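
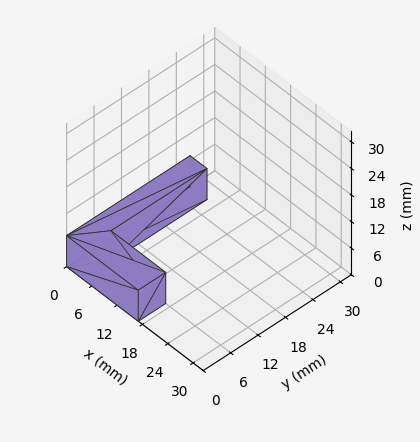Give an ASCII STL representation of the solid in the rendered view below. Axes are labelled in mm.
Reading the render: the shape is an L-shaped prism: outer 17 × 27 mm, arm thicknesses ≈ 6 mm (horizontal) and 4 mm (vertical), extruded 7 mm in z (dimensions read to the nearest mm from the axis ticks). For the STL, each face is triangulated and given an outward normal.

solid part
  facet normal 0.0000 0.0000 -1.0000
    outer loop
      vertex 17.00 6.00 0.00
      vertex 17.00 0.00 0.00
      vertex 0.00 0.00 0.00
    endloop
  endfacet
  facet normal 0.0000 0.0000 -1.0000
    outer loop
      vertex 4.00 6.00 0.00
      vertex 17.00 6.00 0.00
      vertex 0.00 0.00 0.00
    endloop
  endfacet
  facet normal 0.0000 0.0000 -1.0000
    outer loop
      vertex 4.00 27.00 0.00
      vertex 4.00 6.00 0.00
      vertex 0.00 0.00 0.00
    endloop
  endfacet
  facet normal 0.0000 0.0000 -1.0000
    outer loop
      vertex 0.00 27.00 0.00
      vertex 4.00 27.00 0.00
      vertex 0.00 0.00 0.00
    endloop
  endfacet
  facet normal 0.0000 0.0000 1.0000
    outer loop
      vertex 0.00 0.00 7.00
      vertex 17.00 0.00 7.00
      vertex 17.00 6.00 7.00
    endloop
  endfacet
  facet normal 0.0000 0.0000 1.0000
    outer loop
      vertex 0.00 0.00 7.00
      vertex 17.00 6.00 7.00
      vertex 4.00 6.00 7.00
    endloop
  endfacet
  facet normal 0.0000 0.0000 1.0000
    outer loop
      vertex 0.00 0.00 7.00
      vertex 4.00 6.00 7.00
      vertex 4.00 27.00 7.00
    endloop
  endfacet
  facet normal 0.0000 0.0000 1.0000
    outer loop
      vertex 0.00 0.00 7.00
      vertex 4.00 27.00 7.00
      vertex 0.00 27.00 7.00
    endloop
  endfacet
  facet normal 0.0000 -1.0000 0.0000
    outer loop
      vertex 0.00 0.00 0.00
      vertex 17.00 0.00 0.00
      vertex 17.00 0.00 7.00
    endloop
  endfacet
  facet normal 0.0000 -1.0000 0.0000
    outer loop
      vertex 0.00 0.00 0.00
      vertex 17.00 0.00 7.00
      vertex 0.00 0.00 7.00
    endloop
  endfacet
  facet normal 1.0000 0.0000 0.0000
    outer loop
      vertex 17.00 0.00 0.00
      vertex 17.00 6.00 0.00
      vertex 17.00 6.00 7.00
    endloop
  endfacet
  facet normal 1.0000 0.0000 0.0000
    outer loop
      vertex 17.00 0.00 0.00
      vertex 17.00 6.00 7.00
      vertex 17.00 0.00 7.00
    endloop
  endfacet
  facet normal 0.0000 1.0000 0.0000
    outer loop
      vertex 17.00 6.00 0.00
      vertex 4.00 6.00 0.00
      vertex 4.00 6.00 7.00
    endloop
  endfacet
  facet normal 0.0000 1.0000 0.0000
    outer loop
      vertex 17.00 6.00 0.00
      vertex 4.00 6.00 7.00
      vertex 17.00 6.00 7.00
    endloop
  endfacet
  facet normal 1.0000 0.0000 0.0000
    outer loop
      vertex 4.00 6.00 0.00
      vertex 4.00 27.00 0.00
      vertex 4.00 27.00 7.00
    endloop
  endfacet
  facet normal 1.0000 0.0000 0.0000
    outer loop
      vertex 4.00 6.00 0.00
      vertex 4.00 27.00 7.00
      vertex 4.00 6.00 7.00
    endloop
  endfacet
  facet normal 0.0000 1.0000 0.0000
    outer loop
      vertex 4.00 27.00 0.00
      vertex 0.00 27.00 0.00
      vertex 0.00 27.00 7.00
    endloop
  endfacet
  facet normal 0.0000 1.0000 0.0000
    outer loop
      vertex 4.00 27.00 0.00
      vertex 0.00 27.00 7.00
      vertex 4.00 27.00 7.00
    endloop
  endfacet
  facet normal -1.0000 0.0000 0.0000
    outer loop
      vertex 0.00 27.00 0.00
      vertex 0.00 0.00 0.00
      vertex 0.00 0.00 7.00
    endloop
  endfacet
  facet normal -1.0000 0.0000 0.0000
    outer loop
      vertex 0.00 27.00 0.00
      vertex 0.00 0.00 7.00
      vertex 0.00 27.00 7.00
    endloop
  endfacet
endsolid part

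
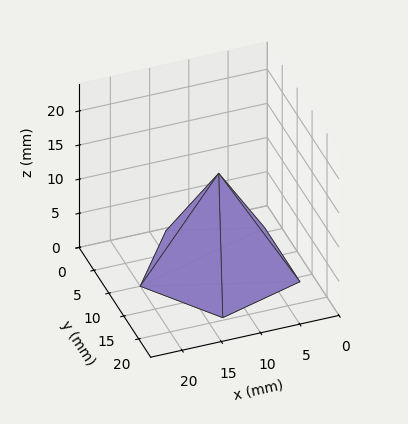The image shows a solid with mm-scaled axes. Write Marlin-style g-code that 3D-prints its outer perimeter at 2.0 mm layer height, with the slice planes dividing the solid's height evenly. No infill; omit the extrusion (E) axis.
Reading the render: the shape is a regular 5-sided pyramid, base circumscribed radius ≈ 10 mm, apex at z ≈ 14 mm (dimensions read to the nearest mm from the axis ticks). For the g-code, the solid's height is divided into equal slices at the stated Δz and each level perimeter traced with G1 moves after a G0 lift.

; perimeter-only toolpath
G21 ; units = mm
G90 ; absolute positioning
G28 ; home
; layer 1
G0 Z2.0
G0 X18.6 Y10.0
G1 X12.7 Y18.1
G1 X3.1 Y15.1
G1 X3.1 Y4.9
G1 X12.7 Y1.9
G1 X18.6 Y10.0
; layer 2
G0 Z4.0
G0 X17.1 Y10.0
G1 X12.2 Y16.8
G1 X4.2 Y14.2
G1 X4.2 Y5.8
G1 X12.2 Y3.2
G1 X17.1 Y10.0
; layer 3
G0 Z6.0
G0 X15.7 Y10.0
G1 X11.8 Y15.4
G1 X5.4 Y13.4
G1 X5.4 Y6.6
G1 X11.8 Y4.6
G1 X15.7 Y10.0
; layer 4
G0 Z8.0
G0 X14.3 Y10.0
G1 X11.3 Y14.1
G1 X6.5 Y12.5
G1 X6.5 Y7.5
G1 X11.3 Y5.9
G1 X14.3 Y10.0
; layer 5
G0 Z10.0
G0 X12.9 Y10.0
G1 X10.9 Y12.7
G1 X7.7 Y11.7
G1 X7.7 Y8.3
G1 X10.9 Y7.3
G1 X12.9 Y10.0
; layer 6
G0 Z12.0
G0 X11.4 Y10.0
G1 X10.4 Y11.4
G1 X8.8 Y10.8
G1 X8.8 Y9.2
G1 X10.4 Y8.6
G1 X11.4 Y10.0
M2 ; end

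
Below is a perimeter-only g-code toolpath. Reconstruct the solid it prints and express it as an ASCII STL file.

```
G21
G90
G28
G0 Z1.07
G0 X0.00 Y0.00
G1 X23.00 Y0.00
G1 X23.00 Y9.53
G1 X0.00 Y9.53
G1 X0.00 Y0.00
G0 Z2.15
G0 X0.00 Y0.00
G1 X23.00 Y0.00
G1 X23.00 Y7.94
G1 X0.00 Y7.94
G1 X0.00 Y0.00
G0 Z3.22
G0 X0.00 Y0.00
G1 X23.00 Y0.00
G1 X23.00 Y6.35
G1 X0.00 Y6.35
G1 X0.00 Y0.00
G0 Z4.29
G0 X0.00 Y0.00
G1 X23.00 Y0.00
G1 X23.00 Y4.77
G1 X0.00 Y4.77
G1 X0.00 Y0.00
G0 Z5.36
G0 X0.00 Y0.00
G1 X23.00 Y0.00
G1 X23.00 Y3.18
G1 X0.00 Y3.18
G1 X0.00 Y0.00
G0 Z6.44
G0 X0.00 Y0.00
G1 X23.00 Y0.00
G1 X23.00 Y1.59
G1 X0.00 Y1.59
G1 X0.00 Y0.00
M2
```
solid part
  facet normal 0.0000 0.0000 -1.0000
    outer loop
      vertex 23.00 11.12 0.00
      vertex 23.00 0.00 0.00
      vertex 0.00 0.00 0.00
    endloop
  endfacet
  facet normal 0.0000 0.0000 -1.0000
    outer loop
      vertex 0.00 11.12 0.00
      vertex 23.00 11.12 0.00
      vertex 0.00 0.00 0.00
    endloop
  endfacet
  facet normal 0.0000 -1.0000 0.0000
    outer loop
      vertex 0.00 0.00 0.00
      vertex 23.00 0.00 0.00
      vertex 23.00 0.00 7.51
    endloop
  endfacet
  facet normal 0.0000 -1.0000 0.0000
    outer loop
      vertex 0.00 0.00 0.00
      vertex 23.00 0.00 7.51
      vertex 0.00 0.00 7.51
    endloop
  endfacet
  facet normal 0.0000 0.5597 0.8287
    outer loop
      vertex 0.00 0.00 7.51
      vertex 23.00 0.00 7.51
      vertex 23.00 11.12 0.00
    endloop
  endfacet
  facet normal 0.0000 0.5597 0.8287
    outer loop
      vertex 0.00 0.00 7.51
      vertex 23.00 11.12 0.00
      vertex 0.00 11.12 0.00
    endloop
  endfacet
  facet normal -1.0000 0.0000 0.0000
    outer loop
      vertex 0.00 0.00 7.51
      vertex 0.00 11.12 0.00
      vertex 0.00 0.00 0.00
    endloop
  endfacet
  facet normal 1.0000 0.0000 0.0000
    outer loop
      vertex 23.00 0.00 0.00
      vertex 23.00 11.12 0.00
      vertex 23.00 0.00 7.51
    endloop
  endfacet
endsolid part

The G0 Z moves step by Δz≈1.07 mm. The G1 loops shrink linearly with z, so the solid tapers from its base footprint up to z≈7.51. Closing with a flat bottom cap and the tapered top and triangulating gives 8 facets — a wedge (ramp): 23 × 11.1 mm base, rising to 7.51 mm along the y=0 edge and sloping linearly to z=0 at y=11.1.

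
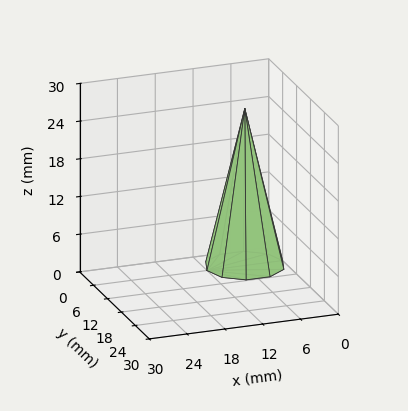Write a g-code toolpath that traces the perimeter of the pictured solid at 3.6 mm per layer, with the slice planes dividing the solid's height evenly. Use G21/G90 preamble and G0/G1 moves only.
Reading the render: the shape is a regular 10-sided pyramid, base circumscribed radius ≈ 6 mm, apex at z ≈ 25 mm (dimensions read to the nearest mm from the axis ticks). For the g-code, the solid's height is divided into equal slices at the stated Δz and each level perimeter traced with G1 moves after a G0 lift.

; perimeter-only toolpath
G21 ; units = mm
G90 ; absolute positioning
G28 ; home
; layer 1
G0 Z3.6
G0 X11.1 Y6.0
G1 X10.2 Y9.0
G1 X7.6 Y10.9
G1 X4.4 Y10.9
G1 X1.8 Y9.0
G1 X0.9 Y6.0
G1 X1.8 Y3.0
G1 X4.4 Y1.1
G1 X7.6 Y1.1
G1 X10.2 Y3.0
G1 X11.1 Y6.0
; layer 2
G0 Z7.1
G0 X10.3 Y6.0
G1 X9.5 Y8.5
G1 X7.4 Y10.1
G1 X4.6 Y10.1
G1 X2.5 Y8.5
G1 X1.7 Y6.0
G1 X2.5 Y3.5
G1 X4.6 Y1.9
G1 X7.4 Y1.9
G1 X9.5 Y3.5
G1 X10.3 Y6.0
; layer 3
G0 Z10.7
G0 X9.4 Y6.0
G1 X8.8 Y8.0
G1 X7.1 Y9.3
G1 X4.9 Y9.3
G1 X3.2 Y8.0
G1 X2.6 Y6.0
G1 X3.2 Y4.0
G1 X4.9 Y2.7
G1 X7.1 Y2.7
G1 X8.8 Y4.0
G1 X9.4 Y6.0
; layer 4
G0 Z14.3
G0 X8.6 Y6.0
G1 X8.1 Y7.5
G1 X6.8 Y8.4
G1 X5.2 Y8.4
G1 X3.9 Y7.5
G1 X3.4 Y6.0
G1 X3.9 Y4.5
G1 X5.2 Y3.6
G1 X6.8 Y3.6
G1 X8.1 Y4.5
G1 X8.6 Y6.0
; layer 5
G0 Z17.9
G0 X7.7 Y6.0
G1 X7.4 Y7.0
G1 X6.5 Y7.6
G1 X5.5 Y7.6
G1 X4.6 Y7.0
G1 X4.3 Y6.0
G1 X4.6 Y5.0
G1 X5.5 Y4.4
G1 X6.5 Y4.4
G1 X7.4 Y5.0
G1 X7.7 Y6.0
; layer 6
G0 Z21.4
G0 X6.9 Y6.0
G1 X6.7 Y6.5
G1 X6.3 Y6.8
G1 X5.7 Y6.8
G1 X5.3 Y6.5
G1 X5.1 Y6.0
G1 X5.3 Y5.5
G1 X5.7 Y5.2
G1 X6.3 Y5.2
G1 X6.7 Y5.5
G1 X6.9 Y6.0
M2 ; end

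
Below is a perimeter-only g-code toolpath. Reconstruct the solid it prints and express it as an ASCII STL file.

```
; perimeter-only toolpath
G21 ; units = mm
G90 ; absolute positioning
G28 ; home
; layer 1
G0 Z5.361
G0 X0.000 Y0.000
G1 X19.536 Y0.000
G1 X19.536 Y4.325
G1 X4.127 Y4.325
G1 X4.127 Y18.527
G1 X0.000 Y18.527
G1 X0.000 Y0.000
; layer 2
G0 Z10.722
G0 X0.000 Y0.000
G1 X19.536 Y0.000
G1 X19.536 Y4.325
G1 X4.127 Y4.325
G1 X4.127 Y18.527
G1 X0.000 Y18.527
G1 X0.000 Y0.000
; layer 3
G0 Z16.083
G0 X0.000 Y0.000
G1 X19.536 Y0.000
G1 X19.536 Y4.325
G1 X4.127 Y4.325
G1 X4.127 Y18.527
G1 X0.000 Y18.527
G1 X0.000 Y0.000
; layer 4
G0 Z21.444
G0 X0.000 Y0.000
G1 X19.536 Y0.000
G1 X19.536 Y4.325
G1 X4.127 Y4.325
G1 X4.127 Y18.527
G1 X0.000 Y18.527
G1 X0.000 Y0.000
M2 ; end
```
solid part
  facet normal 0.0000 0.0000 -1.0000
    outer loop
      vertex 19.536 4.325 0.000
      vertex 19.536 0.000 0.000
      vertex 0.000 0.000 0.000
    endloop
  endfacet
  facet normal 0.0000 0.0000 -1.0000
    outer loop
      vertex 4.127 4.325 0.000
      vertex 19.536 4.325 0.000
      vertex 0.000 0.000 0.000
    endloop
  endfacet
  facet normal 0.0000 0.0000 -1.0000
    outer loop
      vertex 4.127 18.527 0.000
      vertex 4.127 4.325 0.000
      vertex 0.000 0.000 0.000
    endloop
  endfacet
  facet normal 0.0000 0.0000 -1.0000
    outer loop
      vertex 0.000 18.527 0.000
      vertex 4.127 18.527 0.000
      vertex 0.000 0.000 0.000
    endloop
  endfacet
  facet normal 0.0000 0.0000 1.0000
    outer loop
      vertex 0.000 0.000 21.444
      vertex 19.536 0.000 21.444
      vertex 19.536 4.325 21.444
    endloop
  endfacet
  facet normal 0.0000 0.0000 1.0000
    outer loop
      vertex 0.000 0.000 21.444
      vertex 19.536 4.325 21.444
      vertex 4.127 4.325 21.444
    endloop
  endfacet
  facet normal 0.0000 0.0000 1.0000
    outer loop
      vertex 0.000 0.000 21.444
      vertex 4.127 4.325 21.444
      vertex 4.127 18.527 21.444
    endloop
  endfacet
  facet normal 0.0000 0.0000 1.0000
    outer loop
      vertex 0.000 0.000 21.444
      vertex 4.127 18.527 21.444
      vertex 0.000 18.527 21.444
    endloop
  endfacet
  facet normal 0.0000 -1.0000 0.0000
    outer loop
      vertex 0.000 0.000 0.000
      vertex 19.536 0.000 0.000
      vertex 19.536 0.000 21.444
    endloop
  endfacet
  facet normal 0.0000 -1.0000 0.0000
    outer loop
      vertex 0.000 0.000 0.000
      vertex 19.536 0.000 21.444
      vertex 0.000 0.000 21.444
    endloop
  endfacet
  facet normal 1.0000 0.0000 0.0000
    outer loop
      vertex 19.536 0.000 0.000
      vertex 19.536 4.325 0.000
      vertex 19.536 4.325 21.444
    endloop
  endfacet
  facet normal 1.0000 0.0000 0.0000
    outer loop
      vertex 19.536 0.000 0.000
      vertex 19.536 4.325 21.444
      vertex 19.536 0.000 21.444
    endloop
  endfacet
  facet normal 0.0000 1.0000 0.0000
    outer loop
      vertex 19.536 4.325 0.000
      vertex 4.127 4.325 0.000
      vertex 4.127 4.325 21.444
    endloop
  endfacet
  facet normal 0.0000 1.0000 0.0000
    outer loop
      vertex 19.536 4.325 0.000
      vertex 4.127 4.325 21.444
      vertex 19.536 4.325 21.444
    endloop
  endfacet
  facet normal 1.0000 0.0000 0.0000
    outer loop
      vertex 4.127 4.325 0.000
      vertex 4.127 18.527 0.000
      vertex 4.127 18.527 21.444
    endloop
  endfacet
  facet normal 1.0000 0.0000 0.0000
    outer loop
      vertex 4.127 4.325 0.000
      vertex 4.127 18.527 21.444
      vertex 4.127 4.325 21.444
    endloop
  endfacet
  facet normal 0.0000 1.0000 0.0000
    outer loop
      vertex 4.127 18.527 0.000
      vertex 0.000 18.527 0.000
      vertex 0.000 18.527 21.444
    endloop
  endfacet
  facet normal 0.0000 1.0000 0.0000
    outer loop
      vertex 4.127 18.527 0.000
      vertex 0.000 18.527 21.444
      vertex 4.127 18.527 21.444
    endloop
  endfacet
  facet normal -1.0000 0.0000 0.0000
    outer loop
      vertex 0.000 18.527 0.000
      vertex 0.000 0.000 0.000
      vertex 0.000 0.000 21.444
    endloop
  endfacet
  facet normal -1.0000 0.0000 0.0000
    outer loop
      vertex 0.000 18.527 0.000
      vertex 0.000 0.000 21.444
      vertex 0.000 18.527 21.444
    endloop
  endfacet
endsolid part

The G0 Z moves step by Δz≈5.361 mm. Every layer's G1 loop is the same polygon, so the solid is a straight extrusion of it from z=0 to z≈21.4. Closing with flat bottom and top caps and triangulating gives 20 facets — an L-shaped prism: outer 19.5 × 18.5 mm, arm thicknesses ≈ 4.33 mm (horizontal) and 4.13 mm (vertical), extruded 21.4 mm in z.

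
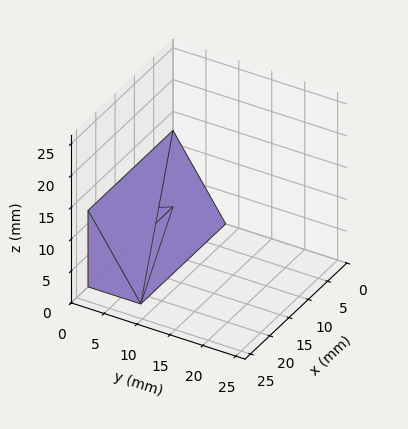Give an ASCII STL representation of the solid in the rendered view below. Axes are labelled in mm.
Reading the render: the shape is a wedge (ramp): 22 × 8 mm base, rising to 12 mm along the y=0 edge and sloping linearly to z=0 at y=8 (dimensions read to the nearest mm from the axis ticks). For the STL, each face is triangulated and given an outward normal.

solid part
  facet normal 0.0000 0.0000 -1.0000
    outer loop
      vertex 22.00 8.00 0.00
      vertex 22.00 0.00 0.00
      vertex 0.00 0.00 0.00
    endloop
  endfacet
  facet normal 0.0000 0.0000 -1.0000
    outer loop
      vertex 0.00 8.00 0.00
      vertex 22.00 8.00 0.00
      vertex 0.00 0.00 0.00
    endloop
  endfacet
  facet normal 0.0000 -1.0000 0.0000
    outer loop
      vertex 0.00 0.00 0.00
      vertex 22.00 0.00 0.00
      vertex 22.00 0.00 12.00
    endloop
  endfacet
  facet normal 0.0000 -1.0000 0.0000
    outer loop
      vertex 0.00 0.00 0.00
      vertex 22.00 0.00 12.00
      vertex 0.00 0.00 12.00
    endloop
  endfacet
  facet normal 0.0000 0.8321 0.5547
    outer loop
      vertex 0.00 0.00 12.00
      vertex 22.00 0.00 12.00
      vertex 22.00 8.00 0.00
    endloop
  endfacet
  facet normal 0.0000 0.8321 0.5547
    outer loop
      vertex 0.00 0.00 12.00
      vertex 22.00 8.00 0.00
      vertex 0.00 8.00 0.00
    endloop
  endfacet
  facet normal -1.0000 0.0000 0.0000
    outer loop
      vertex 0.00 0.00 12.00
      vertex 0.00 8.00 0.00
      vertex 0.00 0.00 0.00
    endloop
  endfacet
  facet normal 1.0000 0.0000 0.0000
    outer loop
      vertex 22.00 0.00 0.00
      vertex 22.00 8.00 0.00
      vertex 22.00 0.00 12.00
    endloop
  endfacet
endsolid part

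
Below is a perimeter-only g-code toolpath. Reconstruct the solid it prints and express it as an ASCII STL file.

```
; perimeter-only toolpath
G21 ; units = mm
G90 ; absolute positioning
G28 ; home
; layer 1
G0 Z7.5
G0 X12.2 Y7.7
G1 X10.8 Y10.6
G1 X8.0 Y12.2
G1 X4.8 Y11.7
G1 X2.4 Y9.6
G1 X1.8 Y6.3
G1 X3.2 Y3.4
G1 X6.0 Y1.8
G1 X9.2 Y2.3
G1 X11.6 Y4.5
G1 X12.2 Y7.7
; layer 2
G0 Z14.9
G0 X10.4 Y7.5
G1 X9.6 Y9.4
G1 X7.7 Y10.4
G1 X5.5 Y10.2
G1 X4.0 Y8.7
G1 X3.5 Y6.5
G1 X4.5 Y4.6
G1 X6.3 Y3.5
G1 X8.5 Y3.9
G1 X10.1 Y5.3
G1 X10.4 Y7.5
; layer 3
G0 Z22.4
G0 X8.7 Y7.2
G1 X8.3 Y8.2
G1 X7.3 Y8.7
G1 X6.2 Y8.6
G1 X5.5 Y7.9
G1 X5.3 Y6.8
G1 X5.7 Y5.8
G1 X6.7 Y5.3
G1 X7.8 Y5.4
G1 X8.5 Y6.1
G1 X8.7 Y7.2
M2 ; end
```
solid part
  facet normal 0.0000 0.0000 -1.0000
    outer loop
      vertex 8.3 13.9 0.0
      vertex 12.1 11.8 0.0
      vertex 13.9 7.9 0.0
    endloop
  endfacet
  facet normal 0.0000 0.0000 -1.0000
    outer loop
      vertex 4.0 13.3 0.0
      vertex 8.3 13.9 0.0
      vertex 13.9 7.9 0.0
    endloop
  endfacet
  facet normal 0.0000 0.0000 -1.0000
    outer loop
      vertex 0.9 10.4 0.0
      vertex 4.0 13.3 0.0
      vertex 13.9 7.9 0.0
    endloop
  endfacet
  facet normal 0.0000 0.0000 -1.0000
    outer loop
      vertex 0.1 6.1 0.0
      vertex 0.9 10.4 0.0
      vertex 13.9 7.9 0.0
    endloop
  endfacet
  facet normal 0.0000 0.0000 -1.0000
    outer loop
      vertex 1.9 2.2 0.0
      vertex 0.1 6.1 0.0
      vertex 13.9 7.9 0.0
    endloop
  endfacet
  facet normal 0.0000 0.0000 -1.0000
    outer loop
      vertex 5.7 0.1 0.0
      vertex 1.9 2.2 0.0
      vertex 13.9 7.9 0.0
    endloop
  endfacet
  facet normal 0.0000 0.0000 -1.0000
    outer loop
      vertex 10.0 0.7 0.0
      vertex 5.7 0.1 0.0
      vertex 13.9 7.9 0.0
    endloop
  endfacet
  facet normal 0.0000 0.0000 -1.0000
    outer loop
      vertex 13.1 3.6 0.0
      vertex 10.0 0.7 0.0
      vertex 13.9 7.9 0.0
    endloop
  endfacet
  facet normal 0.8864 0.4091 0.2169
    outer loop
      vertex 13.9 7.9 0.0
      vertex 12.1 11.8 0.0
      vertex 7.0 7.0 29.9
    endloop
  endfacet
  facet normal 0.4721 0.8543 0.2177
    outer loop
      vertex 12.1 11.8 0.0
      vertex 8.3 13.9 0.0
      vertex 7.0 7.0 29.9
    endloop
  endfacet
  facet normal -0.1349 0.9668 0.2172
    outer loop
      vertex 8.3 13.9 0.0
      vertex 4.0 13.3 0.0
      vertex 7.0 7.0 29.9
    endloop
  endfacet
  facet normal -0.6669 0.7129 0.2171
    outer loop
      vertex 4.0 13.3 0.0
      vertex 0.9 10.4 0.0
      vertex 7.0 7.0 29.9
    endloop
  endfacet
  facet normal -0.9599 0.1786 0.2161
    outer loop
      vertex 0.9 10.4 0.0
      vertex 0.1 6.1 0.0
      vertex 7.0 7.0 29.9
    endloop
  endfacet
  facet normal -0.8864 -0.4091 0.2169
    outer loop
      vertex 0.1 6.1 0.0
      vertex 1.9 2.2 0.0
      vertex 7.0 7.0 29.9
    endloop
  endfacet
  facet normal -0.4721 -0.8543 0.2177
    outer loop
      vertex 1.9 2.2 0.0
      vertex 5.7 0.1 0.0
      vertex 7.0 7.0 29.9
    endloop
  endfacet
  facet normal 0.1349 -0.9668 0.2172
    outer loop
      vertex 5.7 0.1 0.0
      vertex 10.0 0.7 0.0
      vertex 7.0 7.0 29.9
    endloop
  endfacet
  facet normal 0.6669 -0.7129 0.2171
    outer loop
      vertex 10.0 0.7 0.0
      vertex 13.1 3.6 0.0
      vertex 7.0 7.0 29.9
    endloop
  endfacet
  facet normal 0.9599 -0.1786 0.2161
    outer loop
      vertex 13.1 3.6 0.0
      vertex 13.9 7.9 0.0
      vertex 7.0 7.0 29.9
    endloop
  endfacet
endsolid part

The G0 Z moves step by Δz≈7.5 mm. The G1 loops shrink linearly with z, so the solid tapers from its base footprint up to z≈29.9. Closing with a flat bottom cap and the tapered top and triangulating gives 18 facets — a regular 10-sided pyramid, base circumscribed radius ≈ 7 mm, apex at z ≈ 29.9 mm.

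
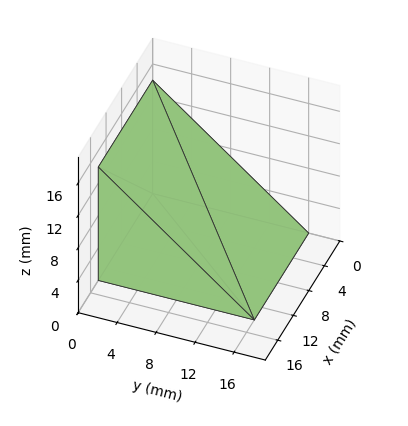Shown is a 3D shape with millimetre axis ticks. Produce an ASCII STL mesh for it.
Reading the render: the shape is a wedge (ramp): 14 × 16 mm base, rising to 14 mm along the y=0 edge and sloping linearly to z=0 at y=16 (dimensions read to the nearest mm from the axis ticks). For the STL, each face is triangulated and given an outward normal.

solid part
  facet normal 0.0000 0.0000 -1.0000
    outer loop
      vertex 14.0 16.0 0.0
      vertex 14.0 0.0 0.0
      vertex 0.0 0.0 0.0
    endloop
  endfacet
  facet normal 0.0000 0.0000 -1.0000
    outer loop
      vertex 0.0 16.0 0.0
      vertex 14.0 16.0 0.0
      vertex 0.0 0.0 0.0
    endloop
  endfacet
  facet normal 0.0000 -1.0000 0.0000
    outer loop
      vertex 0.0 0.0 0.0
      vertex 14.0 0.0 0.0
      vertex 14.0 0.0 14.0
    endloop
  endfacet
  facet normal 0.0000 -1.0000 0.0000
    outer loop
      vertex 0.0 0.0 0.0
      vertex 14.0 0.0 14.0
      vertex 0.0 0.0 14.0
    endloop
  endfacet
  facet normal 0.0000 0.6585 0.7526
    outer loop
      vertex 0.0 0.0 14.0
      vertex 14.0 0.0 14.0
      vertex 14.0 16.0 0.0
    endloop
  endfacet
  facet normal 0.0000 0.6585 0.7526
    outer loop
      vertex 0.0 0.0 14.0
      vertex 14.0 16.0 0.0
      vertex 0.0 16.0 0.0
    endloop
  endfacet
  facet normal -1.0000 0.0000 0.0000
    outer loop
      vertex 0.0 0.0 14.0
      vertex 0.0 16.0 0.0
      vertex 0.0 0.0 0.0
    endloop
  endfacet
  facet normal 1.0000 0.0000 0.0000
    outer loop
      vertex 14.0 0.0 0.0
      vertex 14.0 16.0 0.0
      vertex 14.0 0.0 14.0
    endloop
  endfacet
endsolid part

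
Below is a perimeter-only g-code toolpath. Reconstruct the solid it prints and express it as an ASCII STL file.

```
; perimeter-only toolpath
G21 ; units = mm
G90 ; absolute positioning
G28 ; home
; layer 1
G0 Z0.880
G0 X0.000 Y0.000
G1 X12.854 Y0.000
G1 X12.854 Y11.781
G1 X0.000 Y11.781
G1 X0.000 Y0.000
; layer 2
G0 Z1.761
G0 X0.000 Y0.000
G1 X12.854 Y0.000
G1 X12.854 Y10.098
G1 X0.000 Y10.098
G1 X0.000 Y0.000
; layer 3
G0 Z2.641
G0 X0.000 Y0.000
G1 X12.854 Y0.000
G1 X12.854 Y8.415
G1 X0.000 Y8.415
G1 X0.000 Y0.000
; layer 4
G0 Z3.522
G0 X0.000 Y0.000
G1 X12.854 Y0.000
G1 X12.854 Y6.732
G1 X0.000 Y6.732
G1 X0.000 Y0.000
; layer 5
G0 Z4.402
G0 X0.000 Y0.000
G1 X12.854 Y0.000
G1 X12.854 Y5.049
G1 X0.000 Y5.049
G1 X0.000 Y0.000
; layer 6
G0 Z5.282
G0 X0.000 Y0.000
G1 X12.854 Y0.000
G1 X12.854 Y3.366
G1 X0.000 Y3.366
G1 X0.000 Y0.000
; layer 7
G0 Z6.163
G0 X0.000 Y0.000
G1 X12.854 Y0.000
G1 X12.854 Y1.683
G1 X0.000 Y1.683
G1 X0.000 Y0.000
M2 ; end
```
solid part
  facet normal 0.0000 0.0000 -1.0000
    outer loop
      vertex 12.854 13.464 0.000
      vertex 12.854 0.000 0.000
      vertex 0.000 0.000 0.000
    endloop
  endfacet
  facet normal 0.0000 0.0000 -1.0000
    outer loop
      vertex 0.000 13.464 0.000
      vertex 12.854 13.464 0.000
      vertex 0.000 0.000 0.000
    endloop
  endfacet
  facet normal 0.0000 -1.0000 0.0000
    outer loop
      vertex 0.000 0.000 0.000
      vertex 12.854 0.000 0.000
      vertex 12.854 0.000 7.043
    endloop
  endfacet
  facet normal 0.0000 -1.0000 0.0000
    outer loop
      vertex 0.000 0.000 0.000
      vertex 12.854 0.000 7.043
      vertex 0.000 0.000 7.043
    endloop
  endfacet
  facet normal 0.0000 0.4635 0.8861
    outer loop
      vertex 0.000 0.000 7.043
      vertex 12.854 0.000 7.043
      vertex 12.854 13.464 0.000
    endloop
  endfacet
  facet normal 0.0000 0.4635 0.8861
    outer loop
      vertex 0.000 0.000 7.043
      vertex 12.854 13.464 0.000
      vertex 0.000 13.464 0.000
    endloop
  endfacet
  facet normal -1.0000 0.0000 0.0000
    outer loop
      vertex 0.000 0.000 7.043
      vertex 0.000 13.464 0.000
      vertex 0.000 0.000 0.000
    endloop
  endfacet
  facet normal 1.0000 0.0000 0.0000
    outer loop
      vertex 12.854 0.000 0.000
      vertex 12.854 13.464 0.000
      vertex 12.854 0.000 7.043
    endloop
  endfacet
endsolid part

The G0 Z moves step by Δz≈0.880 mm. The G1 loops shrink linearly with z, so the solid tapers from its base footprint up to z≈7.04. Closing with a flat bottom cap and the tapered top and triangulating gives 8 facets — a wedge (ramp): 12.9 × 13.5 mm base, rising to 7.04 mm along the y=0 edge and sloping linearly to z=0 at y=13.5.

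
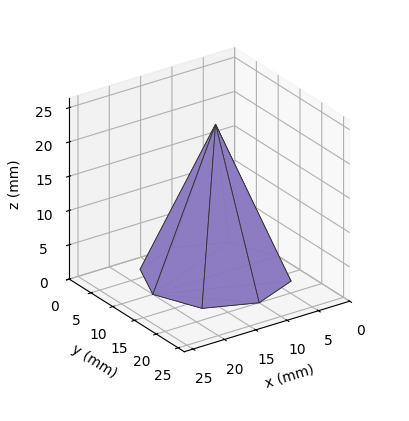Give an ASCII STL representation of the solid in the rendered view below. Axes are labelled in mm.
Reading the render: the shape is a regular 8-sided pyramid, base circumscribed radius ≈ 10 mm, apex at z ≈ 22 mm (dimensions read to the nearest mm from the axis ticks). For the STL, each face is triangulated and given an outward normal.

solid part
  facet normal 0.0000 0.0000 -1.0000
    outer loop
      vertex 10.0 20.0 0.0
      vertex 17.1 17.1 0.0
      vertex 20.0 10.0 0.0
    endloop
  endfacet
  facet normal 0.0000 0.0000 -1.0000
    outer loop
      vertex 2.9 17.1 0.0
      vertex 10.0 20.0 0.0
      vertex 20.0 10.0 0.0
    endloop
  endfacet
  facet normal 0.0000 0.0000 -1.0000
    outer loop
      vertex 0.0 10.0 0.0
      vertex 2.9 17.1 0.0
      vertex 20.0 10.0 0.0
    endloop
  endfacet
  facet normal 0.0000 0.0000 -1.0000
    outer loop
      vertex 2.9 2.9 0.0
      vertex 0.0 10.0 0.0
      vertex 20.0 10.0 0.0
    endloop
  endfacet
  facet normal 0.0000 0.0000 -1.0000
    outer loop
      vertex 10.0 0.0 0.0
      vertex 2.9 2.9 0.0
      vertex 20.0 10.0 0.0
    endloop
  endfacet
  facet normal 0.0000 0.0000 -1.0000
    outer loop
      vertex 17.1 2.9 0.0
      vertex 10.0 0.0 0.0
      vertex 20.0 10.0 0.0
    endloop
  endfacet
  facet normal 0.8533 0.3485 0.3879
    outer loop
      vertex 20.0 10.0 0.0
      vertex 17.1 17.1 0.0
      vertex 10.0 10.0 22.0
    endloop
  endfacet
  facet normal 0.3485 0.8533 0.3879
    outer loop
      vertex 17.1 17.1 0.0
      vertex 10.0 20.0 0.0
      vertex 10.0 10.0 22.0
    endloop
  endfacet
  facet normal -0.3485 0.8533 0.3879
    outer loop
      vertex 10.0 20.0 0.0
      vertex 2.9 17.1 0.0
      vertex 10.0 10.0 22.0
    endloop
  endfacet
  facet normal -0.8533 0.3485 0.3879
    outer loop
      vertex 2.9 17.1 0.0
      vertex 0.0 10.0 0.0
      vertex 10.0 10.0 22.0
    endloop
  endfacet
  facet normal -0.8533 -0.3485 0.3879
    outer loop
      vertex 0.0 10.0 0.0
      vertex 2.9 2.9 0.0
      vertex 10.0 10.0 22.0
    endloop
  endfacet
  facet normal -0.3485 -0.8533 0.3879
    outer loop
      vertex 2.9 2.9 0.0
      vertex 10.0 0.0 0.0
      vertex 10.0 10.0 22.0
    endloop
  endfacet
  facet normal 0.3485 -0.8533 0.3879
    outer loop
      vertex 10.0 0.0 0.0
      vertex 17.1 2.9 0.0
      vertex 10.0 10.0 22.0
    endloop
  endfacet
  facet normal 0.8533 -0.3485 0.3879
    outer loop
      vertex 17.1 2.9 0.0
      vertex 20.0 10.0 0.0
      vertex 10.0 10.0 22.0
    endloop
  endfacet
endsolid part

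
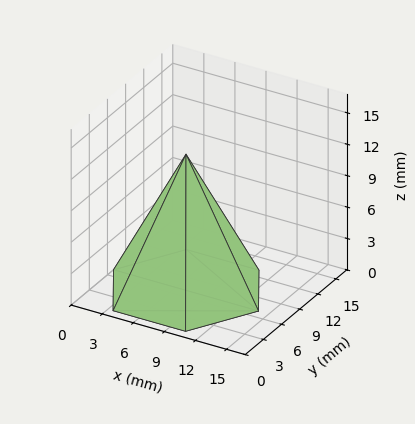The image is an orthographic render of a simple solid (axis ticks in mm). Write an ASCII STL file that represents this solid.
Reading the render: the shape is a regular 6-sided pyramid, base circumscribed radius ≈ 7 mm, apex at z ≈ 13 mm (dimensions read to the nearest mm from the axis ticks). For the STL, each face is triangulated and given an outward normal.

solid part
  facet normal 0.0000 0.0000 -1.0000
    outer loop
      vertex 3.500 13.062 0.000
      vertex 10.500 13.062 0.000
      vertex 14.000 7.000 0.000
    endloop
  endfacet
  facet normal 0.0000 0.0000 -1.0000
    outer loop
      vertex 0.000 7.000 0.000
      vertex 3.500 13.062 0.000
      vertex 14.000 7.000 0.000
    endloop
  endfacet
  facet normal 0.0000 0.0000 -1.0000
    outer loop
      vertex 3.500 0.938 0.000
      vertex 0.000 7.000 0.000
      vertex 14.000 7.000 0.000
    endloop
  endfacet
  facet normal 0.0000 0.0000 -1.0000
    outer loop
      vertex 10.500 0.938 0.000
      vertex 3.500 0.938 0.000
      vertex 14.000 7.000 0.000
    endloop
  endfacet
  facet normal 0.7849 0.4532 0.4226
    outer loop
      vertex 14.000 7.000 0.000
      vertex 10.500 13.062 0.000
      vertex 7.000 7.000 13.000
    endloop
  endfacet
  facet normal 0.0000 0.9063 0.4226
    outer loop
      vertex 10.500 13.062 0.000
      vertex 3.500 13.062 0.000
      vertex 7.000 7.000 13.000
    endloop
  endfacet
  facet normal -0.7849 0.4532 0.4226
    outer loop
      vertex 3.500 13.062 0.000
      vertex 0.000 7.000 0.000
      vertex 7.000 7.000 13.000
    endloop
  endfacet
  facet normal -0.7849 -0.4532 0.4226
    outer loop
      vertex 0.000 7.000 0.000
      vertex 3.500 0.938 0.000
      vertex 7.000 7.000 13.000
    endloop
  endfacet
  facet normal 0.0000 -0.9063 0.4226
    outer loop
      vertex 3.500 0.938 0.000
      vertex 10.500 0.938 0.000
      vertex 7.000 7.000 13.000
    endloop
  endfacet
  facet normal 0.7849 -0.4532 0.4226
    outer loop
      vertex 10.500 0.938 0.000
      vertex 14.000 7.000 0.000
      vertex 7.000 7.000 13.000
    endloop
  endfacet
endsolid part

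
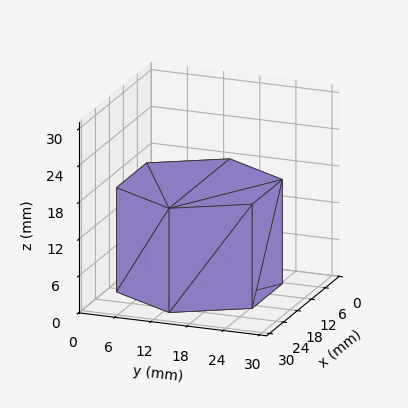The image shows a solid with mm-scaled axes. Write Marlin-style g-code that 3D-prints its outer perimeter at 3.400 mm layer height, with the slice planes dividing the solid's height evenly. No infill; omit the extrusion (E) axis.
Reading the render: the shape is a regular 6-sided prism (a cylinder approximated with 6 flat sides), circumscribed radius ≈ 13 mm, height ≈ 17 mm (dimensions read to the nearest mm from the axis ticks). For the g-code, the solid's height is divided into equal slices at the stated Δz and each level perimeter traced with G1 moves after a G0 lift.

; perimeter-only toolpath
G21 ; units = mm
G90 ; absolute positioning
G28 ; home
; layer 1
G0 Z3.400
G0 X26.000 Y13.000
G1 X19.500 Y24.258
G1 X6.500 Y24.258
G1 X0.000 Y13.000
G1 X6.500 Y1.742
G1 X19.500 Y1.742
G1 X26.000 Y13.000
; layer 2
G0 Z6.800
G0 X26.000 Y13.000
G1 X19.500 Y24.258
G1 X6.500 Y24.258
G1 X0.000 Y13.000
G1 X6.500 Y1.742
G1 X19.500 Y1.742
G1 X26.000 Y13.000
; layer 3
G0 Z10.200
G0 X26.000 Y13.000
G1 X19.500 Y24.258
G1 X6.500 Y24.258
G1 X0.000 Y13.000
G1 X6.500 Y1.742
G1 X19.500 Y1.742
G1 X26.000 Y13.000
; layer 4
G0 Z13.600
G0 X26.000 Y13.000
G1 X19.500 Y24.258
G1 X6.500 Y24.258
G1 X0.000 Y13.000
G1 X6.500 Y1.742
G1 X19.500 Y1.742
G1 X26.000 Y13.000
; layer 5
G0 Z17.000
G0 X26.000 Y13.000
G1 X19.500 Y24.258
G1 X6.500 Y24.258
G1 X0.000 Y13.000
G1 X6.500 Y1.742
G1 X19.500 Y1.742
G1 X26.000 Y13.000
M2 ; end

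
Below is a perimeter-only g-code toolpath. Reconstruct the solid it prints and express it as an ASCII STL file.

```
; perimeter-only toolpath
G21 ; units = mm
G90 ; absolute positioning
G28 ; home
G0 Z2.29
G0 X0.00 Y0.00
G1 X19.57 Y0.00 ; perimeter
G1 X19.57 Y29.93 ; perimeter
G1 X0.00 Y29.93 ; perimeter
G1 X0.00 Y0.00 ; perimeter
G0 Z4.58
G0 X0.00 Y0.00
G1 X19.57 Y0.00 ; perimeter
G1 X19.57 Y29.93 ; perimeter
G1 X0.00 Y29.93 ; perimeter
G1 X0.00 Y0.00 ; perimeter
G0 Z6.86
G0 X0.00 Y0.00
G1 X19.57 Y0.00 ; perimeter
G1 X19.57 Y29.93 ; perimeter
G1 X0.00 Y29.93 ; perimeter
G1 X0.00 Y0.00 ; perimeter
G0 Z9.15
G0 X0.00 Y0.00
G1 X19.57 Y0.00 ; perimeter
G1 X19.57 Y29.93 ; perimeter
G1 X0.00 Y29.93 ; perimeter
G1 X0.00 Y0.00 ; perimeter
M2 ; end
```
solid part
  facet normal 0.0000 0.0000 -1.0000
    outer loop
      vertex 19.57 29.93 0.00
      vertex 19.57 0.00 0.00
      vertex 0.00 0.00 0.00
    endloop
  endfacet
  facet normal 0.0000 0.0000 -1.0000
    outer loop
      vertex 0.00 29.93 0.00
      vertex 19.57 29.93 0.00
      vertex 0.00 0.00 0.00
    endloop
  endfacet
  facet normal 0.0000 0.0000 1.0000
    outer loop
      vertex 0.00 0.00 9.15
      vertex 19.57 0.00 9.15
      vertex 19.57 29.93 9.15
    endloop
  endfacet
  facet normal 0.0000 0.0000 1.0000
    outer loop
      vertex 0.00 0.00 9.15
      vertex 19.57 29.93 9.15
      vertex 0.00 29.93 9.15
    endloop
  endfacet
  facet normal 0.0000 -1.0000 0.0000
    outer loop
      vertex 0.00 0.00 0.00
      vertex 19.57 0.00 0.00
      vertex 19.57 0.00 9.15
    endloop
  endfacet
  facet normal 0.0000 -1.0000 0.0000
    outer loop
      vertex 0.00 0.00 0.00
      vertex 19.57 0.00 9.15
      vertex 0.00 0.00 9.15
    endloop
  endfacet
  facet normal 0.0000 1.0000 0.0000
    outer loop
      vertex 19.57 29.93 9.15
      vertex 19.57 29.93 0.00
      vertex 0.00 29.93 0.00
    endloop
  endfacet
  facet normal 0.0000 1.0000 0.0000
    outer loop
      vertex 0.00 29.93 9.15
      vertex 19.57 29.93 9.15
      vertex 0.00 29.93 0.00
    endloop
  endfacet
  facet normal -1.0000 0.0000 0.0000
    outer loop
      vertex 0.00 29.93 9.15
      vertex 0.00 29.93 0.00
      vertex 0.00 0.00 0.00
    endloop
  endfacet
  facet normal -1.0000 0.0000 0.0000
    outer loop
      vertex 0.00 0.00 9.15
      vertex 0.00 29.93 9.15
      vertex 0.00 0.00 0.00
    endloop
  endfacet
  facet normal 1.0000 0.0000 0.0000
    outer loop
      vertex 19.57 0.00 0.00
      vertex 19.57 29.93 0.00
      vertex 19.57 29.93 9.15
    endloop
  endfacet
  facet normal 1.0000 0.0000 0.0000
    outer loop
      vertex 19.57 0.00 0.00
      vertex 19.57 29.93 9.15
      vertex 19.57 0.00 9.15
    endloop
  endfacet
endsolid part

The G0 Z moves step by Δz≈2.29 mm. Every layer's G1 loop is the same polygon, so the solid is a straight extrusion of it from z=0 to z≈9.15. Closing with flat bottom and top caps and triangulating gives 12 facets — a rectangular box, roughly 19.6 × 29.9 mm footprint and 9.15 mm tall.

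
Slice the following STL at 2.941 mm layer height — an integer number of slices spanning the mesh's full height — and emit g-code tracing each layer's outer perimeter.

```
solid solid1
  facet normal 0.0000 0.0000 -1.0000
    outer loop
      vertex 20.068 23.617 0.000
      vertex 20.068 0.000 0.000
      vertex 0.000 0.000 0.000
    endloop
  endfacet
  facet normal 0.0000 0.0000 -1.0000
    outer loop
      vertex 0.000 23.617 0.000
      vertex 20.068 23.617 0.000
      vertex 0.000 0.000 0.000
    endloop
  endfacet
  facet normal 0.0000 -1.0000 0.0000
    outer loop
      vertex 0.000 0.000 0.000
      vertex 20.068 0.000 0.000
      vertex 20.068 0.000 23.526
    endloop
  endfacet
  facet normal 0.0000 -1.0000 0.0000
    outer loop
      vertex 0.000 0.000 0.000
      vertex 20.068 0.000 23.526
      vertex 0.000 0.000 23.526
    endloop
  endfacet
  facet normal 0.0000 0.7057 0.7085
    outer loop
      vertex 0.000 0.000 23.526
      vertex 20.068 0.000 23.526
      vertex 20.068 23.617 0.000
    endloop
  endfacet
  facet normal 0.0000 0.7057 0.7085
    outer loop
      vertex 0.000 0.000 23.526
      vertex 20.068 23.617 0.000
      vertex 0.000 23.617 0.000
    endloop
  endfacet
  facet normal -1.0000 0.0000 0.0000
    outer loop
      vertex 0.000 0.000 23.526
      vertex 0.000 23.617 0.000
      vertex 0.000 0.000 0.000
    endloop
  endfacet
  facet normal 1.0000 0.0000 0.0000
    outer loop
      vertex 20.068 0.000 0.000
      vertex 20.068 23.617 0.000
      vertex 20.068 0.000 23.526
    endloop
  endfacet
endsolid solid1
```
; perimeter-only toolpath
G21 ; units = mm
G90 ; absolute positioning
G28 ; home
; layer 1
G0 Z2.941
G0 X0.000 Y0.000
G1 X20.068 Y0.000
G1 X20.068 Y20.665
G1 X0.000 Y20.665
G1 X0.000 Y0.000
; layer 2
G0 Z5.881
G0 X0.000 Y0.000
G1 X20.068 Y0.000
G1 X20.068 Y17.713
G1 X0.000 Y17.713
G1 X0.000 Y0.000
; layer 3
G0 Z8.822
G0 X0.000 Y0.000
G1 X20.068 Y0.000
G1 X20.068 Y14.761
G1 X0.000 Y14.761
G1 X0.000 Y0.000
; layer 4
G0 Z11.763
G0 X0.000 Y0.000
G1 X20.068 Y0.000
G1 X20.068 Y11.809
G1 X0.000 Y11.809
G1 X0.000 Y0.000
; layer 5
G0 Z14.704
G0 X0.000 Y0.000
G1 X20.068 Y0.000
G1 X20.068 Y8.856
G1 X0.000 Y8.856
G1 X0.000 Y0.000
; layer 6
G0 Z17.645
G0 X0.000 Y0.000
G1 X20.068 Y0.000
G1 X20.068 Y5.904
G1 X0.000 Y5.904
G1 X0.000 Y0.000
; layer 7
G0 Z20.585
G0 X0.000 Y0.000
G1 X20.068 Y0.000
G1 X20.068 Y2.952
G1 X0.000 Y2.952
G1 X0.000 Y0.000
M2 ; end

The solid is a wedge (ramp): 20.1 × 23.6 mm base, rising to 23.5 mm along the y=0 edge and sloping linearly to z=0 at y=23.6. Slicing at Δz = 2.941 mm — 8 equal slices spanning the solid's height, so layer i sits at z = i·h/8 — gives 7 non-empty perimeters. Each is a 4-segment closed polygon; G0 lifts to the layer z and rapids to the start vertex, then G1 traces the edges. The cross-section shrinks linearly with z (the slice at the apex is degenerate and omitted).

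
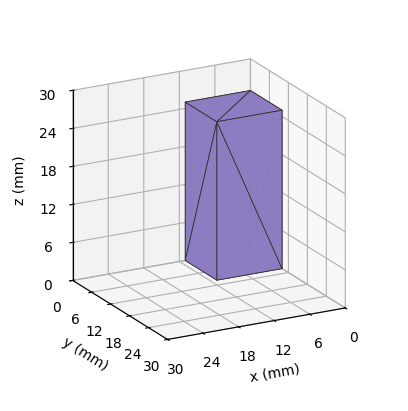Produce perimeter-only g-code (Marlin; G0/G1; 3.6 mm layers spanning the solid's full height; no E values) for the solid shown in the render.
Reading the render: the shape is a rectangular box, roughly 11 × 10 mm footprint and 25 mm tall (dimensions read to the nearest mm from the axis ticks). For the g-code, the solid's height is divided into equal slices at the stated Δz and each level perimeter traced with G1 moves after a G0 lift.

; perimeter-only toolpath
G21 ; units = mm
G90 ; absolute positioning
G28 ; home
; layer 1
G0 Z3.6
G0 X0.0 Y0.0
G1 X11.0 Y0.0
G1 X11.0 Y10.0
G1 X0.0 Y10.0
G1 X0.0 Y0.0
; layer 2
G0 Z7.1
G0 X0.0 Y0.0
G1 X11.0 Y0.0
G1 X11.0 Y10.0
G1 X0.0 Y10.0
G1 X0.0 Y0.0
; layer 3
G0 Z10.7
G0 X0.0 Y0.0
G1 X11.0 Y0.0
G1 X11.0 Y10.0
G1 X0.0 Y10.0
G1 X0.0 Y0.0
; layer 4
G0 Z14.3
G0 X0.0 Y0.0
G1 X11.0 Y0.0
G1 X11.0 Y10.0
G1 X0.0 Y10.0
G1 X0.0 Y0.0
; layer 5
G0 Z17.9
G0 X0.0 Y0.0
G1 X11.0 Y0.0
G1 X11.0 Y10.0
G1 X0.0 Y10.0
G1 X0.0 Y0.0
; layer 6
G0 Z21.4
G0 X0.0 Y0.0
G1 X11.0 Y0.0
G1 X11.0 Y10.0
G1 X0.0 Y10.0
G1 X0.0 Y0.0
; layer 7
G0 Z25.0
G0 X0.0 Y0.0
G1 X11.0 Y0.0
G1 X11.0 Y10.0
G1 X0.0 Y10.0
G1 X0.0 Y0.0
M2 ; end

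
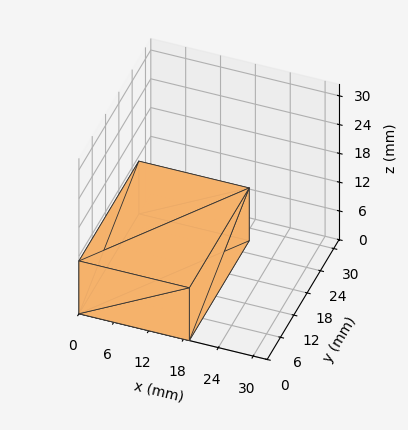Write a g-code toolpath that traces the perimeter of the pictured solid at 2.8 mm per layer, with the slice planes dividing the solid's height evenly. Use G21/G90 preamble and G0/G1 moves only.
Reading the render: the shape is a rectangular box, roughly 19 × 27 mm footprint and 11 mm tall (dimensions read to the nearest mm from the axis ticks). For the g-code, the solid's height is divided into equal slices at the stated Δz and each level perimeter traced with G1 moves after a G0 lift.

; perimeter-only toolpath
G21 ; units = mm
G90 ; absolute positioning
G28 ; home
; layer 1
G0 Z2.8
G0 X0.0 Y0.0
G1 X19.0 Y0.0
G1 X19.0 Y27.0
G1 X0.0 Y27.0
G1 X0.0 Y0.0
; layer 2
G0 Z5.5
G0 X0.0 Y0.0
G1 X19.0 Y0.0
G1 X19.0 Y27.0
G1 X0.0 Y27.0
G1 X0.0 Y0.0
; layer 3
G0 Z8.2
G0 X0.0 Y0.0
G1 X19.0 Y0.0
G1 X19.0 Y27.0
G1 X0.0 Y27.0
G1 X0.0 Y0.0
; layer 4
G0 Z11.0
G0 X0.0 Y0.0
G1 X19.0 Y0.0
G1 X19.0 Y27.0
G1 X0.0 Y27.0
G1 X0.0 Y0.0
M2 ; end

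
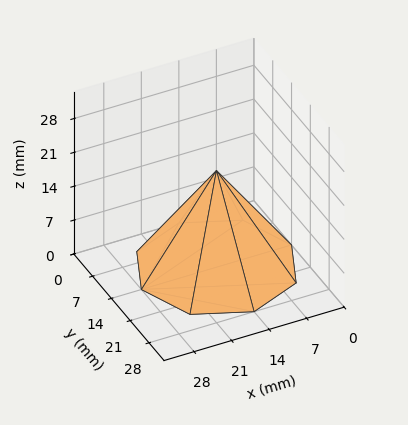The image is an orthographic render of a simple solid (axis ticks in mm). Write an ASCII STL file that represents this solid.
Reading the render: the shape is a regular 8-sided pyramid, base circumscribed radius ≈ 14 mm, apex at z ≈ 20 mm (dimensions read to the nearest mm from the axis ticks). For the STL, each face is triangulated and given an outward normal.

solid part
  facet normal 0.0000 0.0000 -1.0000
    outer loop
      vertex 14.000 28.000 0.000
      vertex 23.899 23.899 0.000
      vertex 28.000 14.000 0.000
    endloop
  endfacet
  facet normal 0.0000 0.0000 -1.0000
    outer loop
      vertex 4.101 23.899 0.000
      vertex 14.000 28.000 0.000
      vertex 28.000 14.000 0.000
    endloop
  endfacet
  facet normal 0.0000 0.0000 -1.0000
    outer loop
      vertex 0.000 14.000 0.000
      vertex 4.101 23.899 0.000
      vertex 28.000 14.000 0.000
    endloop
  endfacet
  facet normal 0.0000 0.0000 -1.0000
    outer loop
      vertex 4.101 4.101 0.000
      vertex 0.000 14.000 0.000
      vertex 28.000 14.000 0.000
    endloop
  endfacet
  facet normal 0.0000 0.0000 -1.0000
    outer loop
      vertex 14.000 0.000 0.000
      vertex 4.101 4.101 0.000
      vertex 28.000 14.000 0.000
    endloop
  endfacet
  facet normal 0.0000 0.0000 -1.0000
    outer loop
      vertex 23.899 4.101 0.000
      vertex 14.000 0.000 0.000
      vertex 28.000 14.000 0.000
    endloop
  endfacet
  facet normal 0.7758 0.3214 0.5430
    outer loop
      vertex 28.000 14.000 0.000
      vertex 23.899 23.899 0.000
      vertex 14.000 14.000 20.000
    endloop
  endfacet
  facet normal 0.3214 0.7758 0.5430
    outer loop
      vertex 23.899 23.899 0.000
      vertex 14.000 28.000 0.000
      vertex 14.000 14.000 20.000
    endloop
  endfacet
  facet normal -0.3214 0.7758 0.5430
    outer loop
      vertex 14.000 28.000 0.000
      vertex 4.101 23.899 0.000
      vertex 14.000 14.000 20.000
    endloop
  endfacet
  facet normal -0.7758 0.3214 0.5430
    outer loop
      vertex 4.101 23.899 0.000
      vertex 0.000 14.000 0.000
      vertex 14.000 14.000 20.000
    endloop
  endfacet
  facet normal -0.7758 -0.3214 0.5430
    outer loop
      vertex 0.000 14.000 0.000
      vertex 4.101 4.101 0.000
      vertex 14.000 14.000 20.000
    endloop
  endfacet
  facet normal -0.3214 -0.7758 0.5430
    outer loop
      vertex 4.101 4.101 0.000
      vertex 14.000 0.000 0.000
      vertex 14.000 14.000 20.000
    endloop
  endfacet
  facet normal 0.3214 -0.7758 0.5430
    outer loop
      vertex 14.000 0.000 0.000
      vertex 23.899 4.101 0.000
      vertex 14.000 14.000 20.000
    endloop
  endfacet
  facet normal 0.7758 -0.3214 0.5430
    outer loop
      vertex 23.899 4.101 0.000
      vertex 28.000 14.000 0.000
      vertex 14.000 14.000 20.000
    endloop
  endfacet
endsolid part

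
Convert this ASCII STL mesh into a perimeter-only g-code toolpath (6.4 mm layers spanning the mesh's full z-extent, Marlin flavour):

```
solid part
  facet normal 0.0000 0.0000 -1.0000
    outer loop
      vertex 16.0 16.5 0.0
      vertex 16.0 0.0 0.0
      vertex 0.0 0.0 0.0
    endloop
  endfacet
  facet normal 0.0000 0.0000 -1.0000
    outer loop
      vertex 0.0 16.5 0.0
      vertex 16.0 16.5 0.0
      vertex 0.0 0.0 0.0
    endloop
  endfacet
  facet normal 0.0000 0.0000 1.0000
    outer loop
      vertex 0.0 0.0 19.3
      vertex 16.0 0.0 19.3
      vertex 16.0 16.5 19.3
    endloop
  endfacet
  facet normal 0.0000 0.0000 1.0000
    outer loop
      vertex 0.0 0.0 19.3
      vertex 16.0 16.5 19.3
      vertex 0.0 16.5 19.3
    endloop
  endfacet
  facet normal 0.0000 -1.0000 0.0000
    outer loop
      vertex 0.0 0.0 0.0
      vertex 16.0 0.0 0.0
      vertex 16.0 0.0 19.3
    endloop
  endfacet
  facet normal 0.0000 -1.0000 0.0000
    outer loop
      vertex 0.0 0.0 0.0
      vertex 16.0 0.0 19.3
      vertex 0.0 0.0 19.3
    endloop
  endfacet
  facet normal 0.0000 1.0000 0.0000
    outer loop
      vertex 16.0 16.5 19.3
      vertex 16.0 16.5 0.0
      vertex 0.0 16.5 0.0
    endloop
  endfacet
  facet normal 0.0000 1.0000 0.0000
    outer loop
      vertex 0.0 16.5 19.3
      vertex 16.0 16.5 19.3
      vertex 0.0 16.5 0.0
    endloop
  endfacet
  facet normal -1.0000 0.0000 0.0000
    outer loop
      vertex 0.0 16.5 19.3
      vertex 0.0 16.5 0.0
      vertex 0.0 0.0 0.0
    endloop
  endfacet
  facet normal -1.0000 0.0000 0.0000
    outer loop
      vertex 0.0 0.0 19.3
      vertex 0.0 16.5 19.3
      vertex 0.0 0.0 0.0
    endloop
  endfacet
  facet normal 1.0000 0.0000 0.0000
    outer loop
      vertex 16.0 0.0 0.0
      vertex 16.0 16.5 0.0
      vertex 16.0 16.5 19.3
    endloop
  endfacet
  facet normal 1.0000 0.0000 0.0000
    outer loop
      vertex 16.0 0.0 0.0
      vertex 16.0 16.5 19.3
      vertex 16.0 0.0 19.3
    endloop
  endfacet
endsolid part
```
; perimeter-only toolpath
G21 ; units = mm
G90 ; absolute positioning
G28 ; home
; layer 1
G0 Z6.4
G0 X0.0 Y0.0
G1 X16.0 Y0.0
G1 X16.0 Y16.5
G1 X0.0 Y16.5
G1 X0.0 Y0.0
; layer 2
G0 Z12.9
G0 X0.0 Y0.0
G1 X16.0 Y0.0
G1 X16.0 Y16.5
G1 X0.0 Y16.5
G1 X0.0 Y0.0
; layer 3
G0 Z19.3
G0 X0.0 Y0.0
G1 X16.0 Y0.0
G1 X16.0 Y16.5
G1 X0.0 Y16.5
G1 X0.0 Y0.0
M2 ; end

The solid is a rectangular box, roughly 16 × 16.5 mm footprint and 19.3 mm tall. Slicing at Δz = 6.4 mm — 3 equal slices spanning the solid's height, so layer i sits at z = i·h/3 — gives 3 non-empty perimeters. Each is a 4-segment closed polygon; G0 lifts to the layer z and rapids to the start vertex, then G1 traces the edges.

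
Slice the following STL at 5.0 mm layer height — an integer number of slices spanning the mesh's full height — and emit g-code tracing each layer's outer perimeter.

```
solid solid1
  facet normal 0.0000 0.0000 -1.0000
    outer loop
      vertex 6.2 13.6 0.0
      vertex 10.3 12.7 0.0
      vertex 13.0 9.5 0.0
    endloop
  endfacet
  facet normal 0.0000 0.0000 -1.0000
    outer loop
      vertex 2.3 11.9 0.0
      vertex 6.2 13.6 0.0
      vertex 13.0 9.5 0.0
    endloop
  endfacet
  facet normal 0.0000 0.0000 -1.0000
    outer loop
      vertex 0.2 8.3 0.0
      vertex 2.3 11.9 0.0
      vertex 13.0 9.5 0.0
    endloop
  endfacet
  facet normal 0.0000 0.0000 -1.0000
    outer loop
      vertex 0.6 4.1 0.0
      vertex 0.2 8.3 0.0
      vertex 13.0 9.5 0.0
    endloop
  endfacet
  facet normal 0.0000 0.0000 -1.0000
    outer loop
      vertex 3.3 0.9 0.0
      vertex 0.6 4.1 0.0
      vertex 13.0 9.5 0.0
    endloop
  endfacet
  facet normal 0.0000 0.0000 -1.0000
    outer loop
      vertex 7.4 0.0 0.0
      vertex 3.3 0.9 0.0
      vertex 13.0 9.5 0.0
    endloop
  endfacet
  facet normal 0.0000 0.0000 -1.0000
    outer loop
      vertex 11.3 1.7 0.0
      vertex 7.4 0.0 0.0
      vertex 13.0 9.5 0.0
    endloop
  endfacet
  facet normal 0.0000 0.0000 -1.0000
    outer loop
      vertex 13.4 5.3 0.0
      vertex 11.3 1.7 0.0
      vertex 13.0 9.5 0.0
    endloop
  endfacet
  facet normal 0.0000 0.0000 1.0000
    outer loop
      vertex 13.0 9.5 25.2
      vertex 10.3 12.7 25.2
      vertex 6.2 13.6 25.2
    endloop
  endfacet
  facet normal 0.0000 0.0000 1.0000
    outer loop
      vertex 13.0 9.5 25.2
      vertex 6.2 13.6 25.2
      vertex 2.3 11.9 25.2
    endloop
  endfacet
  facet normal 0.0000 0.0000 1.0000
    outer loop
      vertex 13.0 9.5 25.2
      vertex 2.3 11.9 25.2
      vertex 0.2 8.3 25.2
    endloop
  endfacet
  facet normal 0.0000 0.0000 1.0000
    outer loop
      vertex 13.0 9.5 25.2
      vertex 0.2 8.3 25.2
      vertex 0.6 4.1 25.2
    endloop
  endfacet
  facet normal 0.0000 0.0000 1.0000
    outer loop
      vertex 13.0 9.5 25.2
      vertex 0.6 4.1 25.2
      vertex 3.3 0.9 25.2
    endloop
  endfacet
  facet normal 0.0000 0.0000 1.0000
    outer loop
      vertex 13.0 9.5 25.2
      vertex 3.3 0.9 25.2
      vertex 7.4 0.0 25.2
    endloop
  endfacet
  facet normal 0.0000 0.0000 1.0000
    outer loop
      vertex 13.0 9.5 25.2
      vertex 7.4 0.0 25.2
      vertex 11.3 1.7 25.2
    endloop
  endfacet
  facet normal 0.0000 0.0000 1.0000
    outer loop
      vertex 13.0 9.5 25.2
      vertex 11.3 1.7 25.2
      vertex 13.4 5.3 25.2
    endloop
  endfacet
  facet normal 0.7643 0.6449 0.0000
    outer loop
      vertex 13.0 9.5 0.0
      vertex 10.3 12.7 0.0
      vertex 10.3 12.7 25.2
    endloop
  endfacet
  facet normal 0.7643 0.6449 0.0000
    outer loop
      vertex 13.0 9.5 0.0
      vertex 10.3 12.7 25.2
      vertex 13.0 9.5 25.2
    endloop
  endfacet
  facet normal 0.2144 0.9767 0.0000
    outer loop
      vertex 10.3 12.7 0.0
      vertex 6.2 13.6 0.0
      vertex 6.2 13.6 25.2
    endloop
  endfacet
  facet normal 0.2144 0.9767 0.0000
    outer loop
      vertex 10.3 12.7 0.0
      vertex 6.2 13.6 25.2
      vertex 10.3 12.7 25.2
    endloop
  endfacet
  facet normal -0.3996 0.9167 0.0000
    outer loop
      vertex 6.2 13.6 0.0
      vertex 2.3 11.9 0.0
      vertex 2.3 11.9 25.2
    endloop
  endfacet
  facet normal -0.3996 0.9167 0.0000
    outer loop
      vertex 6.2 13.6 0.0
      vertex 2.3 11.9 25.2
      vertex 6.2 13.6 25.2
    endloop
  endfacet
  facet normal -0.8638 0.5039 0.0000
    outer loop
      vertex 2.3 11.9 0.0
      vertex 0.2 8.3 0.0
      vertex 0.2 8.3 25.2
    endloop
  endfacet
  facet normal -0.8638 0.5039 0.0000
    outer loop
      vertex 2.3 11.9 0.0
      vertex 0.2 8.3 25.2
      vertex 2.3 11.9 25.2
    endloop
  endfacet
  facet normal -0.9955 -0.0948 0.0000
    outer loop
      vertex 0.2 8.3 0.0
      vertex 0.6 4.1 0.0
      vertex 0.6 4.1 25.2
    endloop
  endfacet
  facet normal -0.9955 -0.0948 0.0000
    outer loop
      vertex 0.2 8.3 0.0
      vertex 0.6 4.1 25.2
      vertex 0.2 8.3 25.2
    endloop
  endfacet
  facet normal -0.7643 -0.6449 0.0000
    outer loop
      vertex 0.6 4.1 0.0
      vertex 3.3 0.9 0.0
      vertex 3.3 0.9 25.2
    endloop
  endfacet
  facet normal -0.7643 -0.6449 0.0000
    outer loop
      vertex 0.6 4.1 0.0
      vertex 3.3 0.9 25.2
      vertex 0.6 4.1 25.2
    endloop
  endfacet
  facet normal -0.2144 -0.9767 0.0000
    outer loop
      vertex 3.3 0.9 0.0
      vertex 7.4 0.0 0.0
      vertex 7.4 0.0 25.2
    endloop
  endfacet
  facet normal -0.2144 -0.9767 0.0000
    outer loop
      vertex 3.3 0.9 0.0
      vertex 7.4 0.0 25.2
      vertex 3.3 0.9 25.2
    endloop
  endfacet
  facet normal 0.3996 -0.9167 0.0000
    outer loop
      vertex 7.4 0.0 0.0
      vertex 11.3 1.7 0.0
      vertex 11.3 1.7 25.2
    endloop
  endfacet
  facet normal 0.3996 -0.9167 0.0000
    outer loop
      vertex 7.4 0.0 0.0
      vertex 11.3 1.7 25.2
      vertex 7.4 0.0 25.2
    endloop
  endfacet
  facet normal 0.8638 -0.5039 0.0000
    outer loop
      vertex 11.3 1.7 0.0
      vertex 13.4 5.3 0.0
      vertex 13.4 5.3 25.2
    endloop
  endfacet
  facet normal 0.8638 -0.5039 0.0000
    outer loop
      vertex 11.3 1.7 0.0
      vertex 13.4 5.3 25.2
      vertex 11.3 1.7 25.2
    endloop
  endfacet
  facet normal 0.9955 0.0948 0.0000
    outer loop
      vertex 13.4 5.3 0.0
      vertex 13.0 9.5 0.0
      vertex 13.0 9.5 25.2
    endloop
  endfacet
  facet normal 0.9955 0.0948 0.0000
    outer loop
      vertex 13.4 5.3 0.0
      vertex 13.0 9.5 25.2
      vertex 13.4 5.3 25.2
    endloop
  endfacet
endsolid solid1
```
; perimeter-only toolpath
G21 ; units = mm
G90 ; absolute positioning
G28 ; home
; layer 1
G0 Z5.0
G0 X13.0 Y9.5
G1 X10.3 Y12.7
G1 X6.2 Y13.6
G1 X2.3 Y11.9
G1 X0.2 Y8.3
G1 X0.6 Y4.1
G1 X3.3 Y0.9
G1 X7.4 Y0.0
G1 X11.3 Y1.7
G1 X13.4 Y5.3
G1 X13.0 Y9.5
; layer 2
G0 Z10.1
G0 X13.0 Y9.5
G1 X10.3 Y12.7
G1 X6.2 Y13.6
G1 X2.3 Y11.9
G1 X0.2 Y8.3
G1 X0.6 Y4.1
G1 X3.3 Y0.9
G1 X7.4 Y0.0
G1 X11.3 Y1.7
G1 X13.4 Y5.3
G1 X13.0 Y9.5
; layer 3
G0 Z15.1
G0 X13.0 Y9.5
G1 X10.3 Y12.7
G1 X6.2 Y13.6
G1 X2.3 Y11.9
G1 X0.2 Y8.3
G1 X0.6 Y4.1
G1 X3.3 Y0.9
G1 X7.4 Y0.0
G1 X11.3 Y1.7
G1 X13.4 Y5.3
G1 X13.0 Y9.5
; layer 4
G0 Z20.2
G0 X13.0 Y9.5
G1 X10.3 Y12.7
G1 X6.2 Y13.6
G1 X2.3 Y11.9
G1 X0.2 Y8.3
G1 X0.6 Y4.1
G1 X3.3 Y0.9
G1 X7.4 Y0.0
G1 X11.3 Y1.7
G1 X13.4 Y5.3
G1 X13.0 Y9.5
; layer 5
G0 Z25.2
G0 X13.0 Y9.5
G1 X10.3 Y12.7
G1 X6.2 Y13.6
G1 X2.3 Y11.9
G1 X0.2 Y8.3
G1 X0.6 Y4.1
G1 X3.3 Y0.9
G1 X7.4 Y0.0
G1 X11.3 Y1.7
G1 X13.4 Y5.3
G1 X13.0 Y9.5
M2 ; end

The solid is a regular 10-sided prism (a cylinder approximated with 10 flat sides), circumscribed radius ≈ 6.8 mm, height ≈ 25.2 mm. Slicing at Δz = 5.0 mm — 5 equal slices spanning the solid's height, so layer i sits at z = i·h/5 — gives 5 non-empty perimeters. Each is a 10-segment closed polygon; G0 lifts to the layer z and rapids to the start vertex, then G1 traces the edges.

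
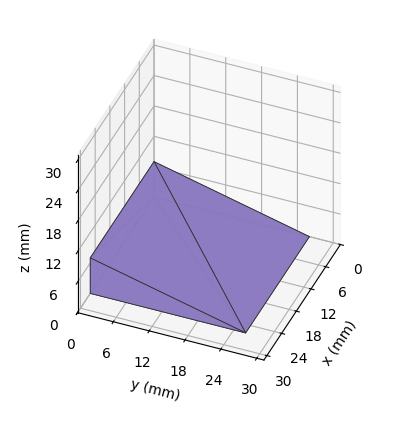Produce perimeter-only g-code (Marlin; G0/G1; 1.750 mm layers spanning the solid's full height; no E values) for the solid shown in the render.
Reading the render: the shape is a wedge (ramp): 26 × 26 mm base, rising to 7 mm along the y=0 edge and sloping linearly to z=0 at y=26 (dimensions read to the nearest mm from the axis ticks). For the g-code, the solid's height is divided into equal slices at the stated Δz and each level perimeter traced with G1 moves after a G0 lift.

; perimeter-only toolpath
G21 ; units = mm
G90 ; absolute positioning
G28 ; home
; layer 1
G0 Z1.750
G0 X0.000 Y0.000
G1 X26.000 Y0.000
G1 X26.000 Y19.500
G1 X0.000 Y19.500
G1 X0.000 Y0.000
; layer 2
G0 Z3.500
G0 X0.000 Y0.000
G1 X26.000 Y0.000
G1 X26.000 Y13.000
G1 X0.000 Y13.000
G1 X0.000 Y0.000
; layer 3
G0 Z5.250
G0 X0.000 Y0.000
G1 X26.000 Y0.000
G1 X26.000 Y6.500
G1 X0.000 Y6.500
G1 X0.000 Y0.000
M2 ; end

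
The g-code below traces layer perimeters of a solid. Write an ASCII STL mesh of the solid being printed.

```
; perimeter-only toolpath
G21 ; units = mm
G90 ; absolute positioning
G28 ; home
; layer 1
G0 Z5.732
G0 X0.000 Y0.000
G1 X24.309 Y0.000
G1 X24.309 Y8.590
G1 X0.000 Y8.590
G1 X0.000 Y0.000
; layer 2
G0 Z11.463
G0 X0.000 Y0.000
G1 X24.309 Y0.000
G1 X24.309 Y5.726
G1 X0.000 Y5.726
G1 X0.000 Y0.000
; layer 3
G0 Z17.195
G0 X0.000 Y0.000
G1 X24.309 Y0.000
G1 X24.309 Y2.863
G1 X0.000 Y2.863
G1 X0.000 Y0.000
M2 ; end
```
solid part
  facet normal 0.0000 0.0000 -1.0000
    outer loop
      vertex 24.309 11.453 0.000
      vertex 24.309 0.000 0.000
      vertex 0.000 0.000 0.000
    endloop
  endfacet
  facet normal 0.0000 0.0000 -1.0000
    outer loop
      vertex 0.000 11.453 0.000
      vertex 24.309 11.453 0.000
      vertex 0.000 0.000 0.000
    endloop
  endfacet
  facet normal 0.0000 -1.0000 0.0000
    outer loop
      vertex 0.000 0.000 0.000
      vertex 24.309 0.000 0.000
      vertex 24.309 0.000 22.927
    endloop
  endfacet
  facet normal 0.0000 -1.0000 0.0000
    outer loop
      vertex 0.000 0.000 0.000
      vertex 24.309 0.000 22.927
      vertex 0.000 0.000 22.927
    endloop
  endfacet
  facet normal 0.0000 0.8946 0.4469
    outer loop
      vertex 0.000 0.000 22.927
      vertex 24.309 0.000 22.927
      vertex 24.309 11.453 0.000
    endloop
  endfacet
  facet normal 0.0000 0.8946 0.4469
    outer loop
      vertex 0.000 0.000 22.927
      vertex 24.309 11.453 0.000
      vertex 0.000 11.453 0.000
    endloop
  endfacet
  facet normal -1.0000 0.0000 0.0000
    outer loop
      vertex 0.000 0.000 22.927
      vertex 0.000 11.453 0.000
      vertex 0.000 0.000 0.000
    endloop
  endfacet
  facet normal 1.0000 0.0000 0.0000
    outer loop
      vertex 24.309 0.000 0.000
      vertex 24.309 11.453 0.000
      vertex 24.309 0.000 22.927
    endloop
  endfacet
endsolid part

The G0 Z moves step by Δz≈5.732 mm. The G1 loops shrink linearly with z, so the solid tapers from its base footprint up to z≈22.9. Closing with a flat bottom cap and the tapered top and triangulating gives 8 facets — a wedge (ramp): 24.3 × 11.5 mm base, rising to 22.9 mm along the y=0 edge and sloping linearly to z=0 at y=11.5.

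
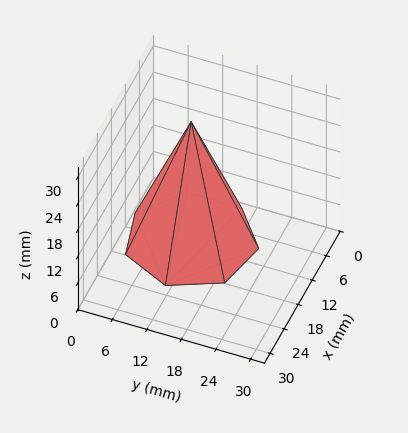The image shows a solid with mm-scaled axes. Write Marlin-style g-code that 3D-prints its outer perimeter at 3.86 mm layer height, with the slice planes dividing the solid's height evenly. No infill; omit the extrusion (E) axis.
Reading the render: the shape is a regular 7-sided pyramid, base circumscribed radius ≈ 11 mm, apex at z ≈ 27 mm (dimensions read to the nearest mm from the axis ticks). For the g-code, the solid's height is divided into equal slices at the stated Δz and each level perimeter traced with G1 moves after a G0 lift.

; perimeter-only toolpath
G21 ; units = mm
G90 ; absolute positioning
G28 ; home
; layer 1
G0 Z3.86
G0 X20.43 Y11.00
G1 X16.88 Y18.37
G1 X8.90 Y20.19
G1 X2.51 Y15.09
G1 X2.51 Y6.91
G1 X8.90 Y1.81
G1 X16.88 Y3.63
G1 X20.43 Y11.00
; layer 2
G0 Z7.71
G0 X18.86 Y11.00
G1 X15.90 Y17.14
G1 X9.25 Y18.66
G1 X3.92 Y14.41
G1 X3.92 Y7.59
G1 X9.25 Y3.34
G1 X15.90 Y4.86
G1 X18.86 Y11.00
; layer 3
G0 Z11.57
G0 X17.29 Y11.00
G1 X14.92 Y15.91
G1 X9.60 Y17.13
G1 X5.34 Y13.73
G1 X5.34 Y8.27
G1 X9.60 Y4.87
G1 X14.92 Y6.09
G1 X17.29 Y11.00
; layer 4
G0 Z15.43
G0 X15.71 Y11.00
G1 X13.94 Y14.69
G1 X9.95 Y15.59
G1 X6.75 Y13.04
G1 X6.75 Y8.96
G1 X9.95 Y6.41
G1 X13.94 Y7.31
G1 X15.71 Y11.00
; layer 5
G0 Z19.29
G0 X14.14 Y11.00
G1 X12.96 Y13.46
G1 X10.30 Y14.06
G1 X8.17 Y12.36
G1 X8.17 Y9.64
G1 X10.30 Y7.94
G1 X12.96 Y8.54
G1 X14.14 Y11.00
; layer 6
G0 Z23.14
G0 X12.57 Y11.00
G1 X11.98 Y12.23
G1 X10.65 Y12.53
G1 X9.58 Y11.68
G1 X9.58 Y10.32
G1 X10.65 Y9.47
G1 X11.98 Y9.77
G1 X12.57 Y11.00
M2 ; end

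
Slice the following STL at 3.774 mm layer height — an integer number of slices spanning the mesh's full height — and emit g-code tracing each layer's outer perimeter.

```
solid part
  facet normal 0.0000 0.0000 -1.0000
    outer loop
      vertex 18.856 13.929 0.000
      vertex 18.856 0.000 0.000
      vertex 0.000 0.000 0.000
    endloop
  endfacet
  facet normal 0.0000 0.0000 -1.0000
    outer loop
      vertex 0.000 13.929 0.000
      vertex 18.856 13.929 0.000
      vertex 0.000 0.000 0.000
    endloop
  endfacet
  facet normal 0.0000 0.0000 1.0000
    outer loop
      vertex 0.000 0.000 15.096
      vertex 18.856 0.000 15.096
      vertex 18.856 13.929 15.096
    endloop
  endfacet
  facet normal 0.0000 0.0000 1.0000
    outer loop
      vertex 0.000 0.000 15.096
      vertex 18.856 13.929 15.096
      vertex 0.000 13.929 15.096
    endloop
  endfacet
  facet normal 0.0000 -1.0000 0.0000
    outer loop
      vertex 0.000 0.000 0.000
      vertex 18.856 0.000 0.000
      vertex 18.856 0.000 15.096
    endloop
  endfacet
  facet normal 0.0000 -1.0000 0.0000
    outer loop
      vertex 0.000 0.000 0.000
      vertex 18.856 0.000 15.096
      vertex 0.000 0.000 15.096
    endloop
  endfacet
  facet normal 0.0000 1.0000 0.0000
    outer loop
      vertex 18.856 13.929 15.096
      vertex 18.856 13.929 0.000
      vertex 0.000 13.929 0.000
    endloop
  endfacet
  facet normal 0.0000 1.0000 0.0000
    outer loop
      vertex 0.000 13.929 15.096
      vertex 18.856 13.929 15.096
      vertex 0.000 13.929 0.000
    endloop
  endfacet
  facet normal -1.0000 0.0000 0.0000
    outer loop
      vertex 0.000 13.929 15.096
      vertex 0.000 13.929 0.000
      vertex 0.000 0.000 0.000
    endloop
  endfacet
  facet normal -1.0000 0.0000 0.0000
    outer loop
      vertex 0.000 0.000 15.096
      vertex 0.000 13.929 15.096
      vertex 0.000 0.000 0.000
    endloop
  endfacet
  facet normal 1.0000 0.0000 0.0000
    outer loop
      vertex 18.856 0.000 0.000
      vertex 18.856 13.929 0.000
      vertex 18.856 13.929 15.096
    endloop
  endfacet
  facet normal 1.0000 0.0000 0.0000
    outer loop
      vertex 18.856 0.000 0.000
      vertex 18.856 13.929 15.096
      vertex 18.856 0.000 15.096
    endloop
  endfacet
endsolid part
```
; perimeter-only toolpath
G21 ; units = mm
G90 ; absolute positioning
G28 ; home
; layer 1
G0 Z3.774
G0 X0.000 Y0.000
G1 X18.856 Y0.000
G1 X18.856 Y13.929
G1 X0.000 Y13.929
G1 X0.000 Y0.000
; layer 2
G0 Z7.548
G0 X0.000 Y0.000
G1 X18.856 Y0.000
G1 X18.856 Y13.929
G1 X0.000 Y13.929
G1 X0.000 Y0.000
; layer 3
G0 Z11.322
G0 X0.000 Y0.000
G1 X18.856 Y0.000
G1 X18.856 Y13.929
G1 X0.000 Y13.929
G1 X0.000 Y0.000
; layer 4
G0 Z15.096
G0 X0.000 Y0.000
G1 X18.856 Y0.000
G1 X18.856 Y13.929
G1 X0.000 Y13.929
G1 X0.000 Y0.000
M2 ; end

The solid is a rectangular box, roughly 18.9 × 13.9 mm footprint and 15.1 mm tall. Slicing at Δz = 3.774 mm — 4 equal slices spanning the solid's height, so layer i sits at z = i·h/4 — gives 4 non-empty perimeters. Each is a 4-segment closed polygon; G0 lifts to the layer z and rapids to the start vertex, then G1 traces the edges.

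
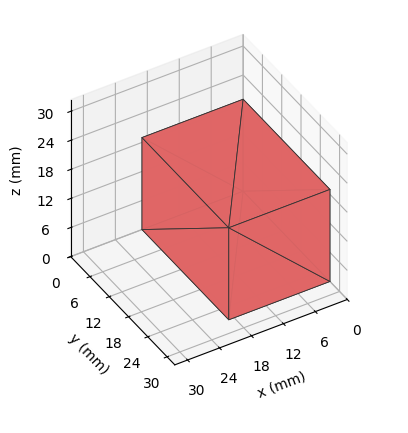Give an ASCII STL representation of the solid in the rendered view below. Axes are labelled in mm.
Reading the render: the shape is a rectangular box, roughly 19 × 27 mm footprint and 19 mm tall (dimensions read to the nearest mm from the axis ticks). For the STL, each face is triangulated and given an outward normal.

solid part
  facet normal 0.0000 0.0000 -1.0000
    outer loop
      vertex 19.000 27.000 0.000
      vertex 19.000 0.000 0.000
      vertex 0.000 0.000 0.000
    endloop
  endfacet
  facet normal 0.0000 0.0000 -1.0000
    outer loop
      vertex 0.000 27.000 0.000
      vertex 19.000 27.000 0.000
      vertex 0.000 0.000 0.000
    endloop
  endfacet
  facet normal 0.0000 0.0000 1.0000
    outer loop
      vertex 0.000 0.000 19.000
      vertex 19.000 0.000 19.000
      vertex 19.000 27.000 19.000
    endloop
  endfacet
  facet normal 0.0000 0.0000 1.0000
    outer loop
      vertex 0.000 0.000 19.000
      vertex 19.000 27.000 19.000
      vertex 0.000 27.000 19.000
    endloop
  endfacet
  facet normal 0.0000 -1.0000 0.0000
    outer loop
      vertex 0.000 0.000 0.000
      vertex 19.000 0.000 0.000
      vertex 19.000 0.000 19.000
    endloop
  endfacet
  facet normal 0.0000 -1.0000 0.0000
    outer loop
      vertex 0.000 0.000 0.000
      vertex 19.000 0.000 19.000
      vertex 0.000 0.000 19.000
    endloop
  endfacet
  facet normal 0.0000 1.0000 0.0000
    outer loop
      vertex 19.000 27.000 19.000
      vertex 19.000 27.000 0.000
      vertex 0.000 27.000 0.000
    endloop
  endfacet
  facet normal 0.0000 1.0000 0.0000
    outer loop
      vertex 0.000 27.000 19.000
      vertex 19.000 27.000 19.000
      vertex 0.000 27.000 0.000
    endloop
  endfacet
  facet normal -1.0000 0.0000 0.0000
    outer loop
      vertex 0.000 27.000 19.000
      vertex 0.000 27.000 0.000
      vertex 0.000 0.000 0.000
    endloop
  endfacet
  facet normal -1.0000 0.0000 0.0000
    outer loop
      vertex 0.000 0.000 19.000
      vertex 0.000 27.000 19.000
      vertex 0.000 0.000 0.000
    endloop
  endfacet
  facet normal 1.0000 0.0000 0.0000
    outer loop
      vertex 19.000 0.000 0.000
      vertex 19.000 27.000 0.000
      vertex 19.000 27.000 19.000
    endloop
  endfacet
  facet normal 1.0000 0.0000 0.0000
    outer loop
      vertex 19.000 0.000 0.000
      vertex 19.000 27.000 19.000
      vertex 19.000 0.000 19.000
    endloop
  endfacet
endsolid part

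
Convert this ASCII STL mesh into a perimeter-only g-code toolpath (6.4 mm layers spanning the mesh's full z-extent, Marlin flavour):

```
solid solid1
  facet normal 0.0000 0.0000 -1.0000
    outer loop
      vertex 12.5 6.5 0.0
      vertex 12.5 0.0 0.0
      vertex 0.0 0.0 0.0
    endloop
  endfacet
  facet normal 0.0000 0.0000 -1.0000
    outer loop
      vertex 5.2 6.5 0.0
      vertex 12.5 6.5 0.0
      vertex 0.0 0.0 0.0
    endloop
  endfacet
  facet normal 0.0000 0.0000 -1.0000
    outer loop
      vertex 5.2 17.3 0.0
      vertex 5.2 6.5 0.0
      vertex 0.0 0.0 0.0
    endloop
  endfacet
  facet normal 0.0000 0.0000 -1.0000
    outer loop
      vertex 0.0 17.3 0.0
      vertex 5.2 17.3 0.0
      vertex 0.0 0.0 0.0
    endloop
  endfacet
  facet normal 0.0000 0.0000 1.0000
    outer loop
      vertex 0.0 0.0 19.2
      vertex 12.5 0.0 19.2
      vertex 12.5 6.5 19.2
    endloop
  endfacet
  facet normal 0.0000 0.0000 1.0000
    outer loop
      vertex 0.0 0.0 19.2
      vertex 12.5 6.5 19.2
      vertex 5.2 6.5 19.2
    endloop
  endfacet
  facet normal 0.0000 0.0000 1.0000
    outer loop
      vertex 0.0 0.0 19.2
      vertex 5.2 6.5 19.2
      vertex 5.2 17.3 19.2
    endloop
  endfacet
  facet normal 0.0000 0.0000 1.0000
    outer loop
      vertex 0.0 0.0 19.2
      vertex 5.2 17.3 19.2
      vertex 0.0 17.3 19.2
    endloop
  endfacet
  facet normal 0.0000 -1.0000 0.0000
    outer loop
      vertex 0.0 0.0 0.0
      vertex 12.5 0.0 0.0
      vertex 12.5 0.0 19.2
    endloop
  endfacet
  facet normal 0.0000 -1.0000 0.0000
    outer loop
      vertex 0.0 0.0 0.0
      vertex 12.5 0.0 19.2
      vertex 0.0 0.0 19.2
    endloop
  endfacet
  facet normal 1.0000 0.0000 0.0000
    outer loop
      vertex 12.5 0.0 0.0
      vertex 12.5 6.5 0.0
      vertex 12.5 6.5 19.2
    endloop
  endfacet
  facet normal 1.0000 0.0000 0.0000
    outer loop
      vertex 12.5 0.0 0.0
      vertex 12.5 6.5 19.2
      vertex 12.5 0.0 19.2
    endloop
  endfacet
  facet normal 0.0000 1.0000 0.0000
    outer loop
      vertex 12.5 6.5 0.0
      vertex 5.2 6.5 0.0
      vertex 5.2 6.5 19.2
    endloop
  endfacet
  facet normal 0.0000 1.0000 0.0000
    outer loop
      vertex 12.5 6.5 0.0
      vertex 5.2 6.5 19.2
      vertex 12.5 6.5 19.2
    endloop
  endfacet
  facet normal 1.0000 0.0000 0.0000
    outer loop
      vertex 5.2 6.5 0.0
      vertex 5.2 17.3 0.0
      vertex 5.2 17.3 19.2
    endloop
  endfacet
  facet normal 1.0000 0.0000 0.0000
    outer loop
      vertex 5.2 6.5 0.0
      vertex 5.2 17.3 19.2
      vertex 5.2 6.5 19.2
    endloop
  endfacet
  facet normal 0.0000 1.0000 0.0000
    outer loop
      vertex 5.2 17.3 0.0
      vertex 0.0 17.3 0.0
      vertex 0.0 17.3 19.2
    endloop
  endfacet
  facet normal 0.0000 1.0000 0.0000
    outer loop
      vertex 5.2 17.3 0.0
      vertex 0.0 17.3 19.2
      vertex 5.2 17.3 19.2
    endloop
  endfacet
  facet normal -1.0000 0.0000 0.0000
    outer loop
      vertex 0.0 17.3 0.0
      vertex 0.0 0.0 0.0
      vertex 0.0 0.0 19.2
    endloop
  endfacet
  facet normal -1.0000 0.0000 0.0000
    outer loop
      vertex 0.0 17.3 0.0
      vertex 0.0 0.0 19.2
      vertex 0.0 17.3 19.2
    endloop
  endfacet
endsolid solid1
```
; perimeter-only toolpath
G21 ; units = mm
G90 ; absolute positioning
G28 ; home
; layer 1
G0 Z6.4
G0 X0.0 Y0.0
G1 X12.5 Y0.0
G1 X12.5 Y6.5
G1 X5.2 Y6.5
G1 X5.2 Y17.3
G1 X0.0 Y17.3
G1 X0.0 Y0.0
; layer 2
G0 Z12.8
G0 X0.0 Y0.0
G1 X12.5 Y0.0
G1 X12.5 Y6.5
G1 X5.2 Y6.5
G1 X5.2 Y17.3
G1 X0.0 Y17.3
G1 X0.0 Y0.0
; layer 3
G0 Z19.2
G0 X0.0 Y0.0
G1 X12.5 Y0.0
G1 X12.5 Y6.5
G1 X5.2 Y6.5
G1 X5.2 Y17.3
G1 X0.0 Y17.3
G1 X0.0 Y0.0
M2 ; end

The solid is an L-shaped prism: outer 12.5 × 17.3 mm, arm thicknesses ≈ 6.5 mm (horizontal) and 5.2 mm (vertical), extruded 19.2 mm in z. Slicing at Δz = 6.4 mm — 3 equal slices spanning the solid's height, so layer i sits at z = i·h/3 — gives 3 non-empty perimeters. Each is a 6-segment closed polygon; G0 lifts to the layer z and rapids to the start vertex, then G1 traces the edges.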